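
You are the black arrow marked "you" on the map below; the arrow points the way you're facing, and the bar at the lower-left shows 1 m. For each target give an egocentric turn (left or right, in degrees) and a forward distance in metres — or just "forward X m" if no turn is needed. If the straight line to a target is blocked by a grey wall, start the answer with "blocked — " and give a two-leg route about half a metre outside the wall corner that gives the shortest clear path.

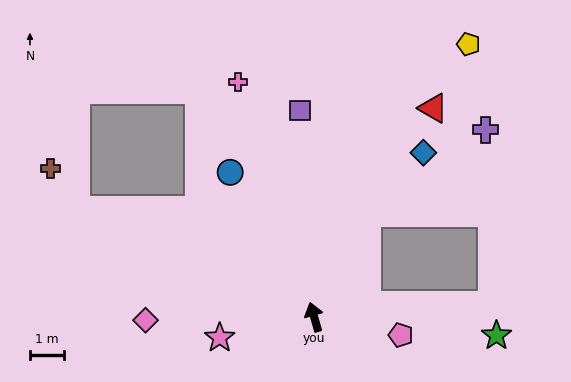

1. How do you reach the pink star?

turn left 86°, forward 2.9 m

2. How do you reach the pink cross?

turn left 2°, forward 7.3 m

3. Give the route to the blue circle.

turn left 14°, forward 5.0 m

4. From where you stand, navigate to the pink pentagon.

turn right 118°, forward 2.6 m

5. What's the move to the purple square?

turn right 12°, forward 6.1 m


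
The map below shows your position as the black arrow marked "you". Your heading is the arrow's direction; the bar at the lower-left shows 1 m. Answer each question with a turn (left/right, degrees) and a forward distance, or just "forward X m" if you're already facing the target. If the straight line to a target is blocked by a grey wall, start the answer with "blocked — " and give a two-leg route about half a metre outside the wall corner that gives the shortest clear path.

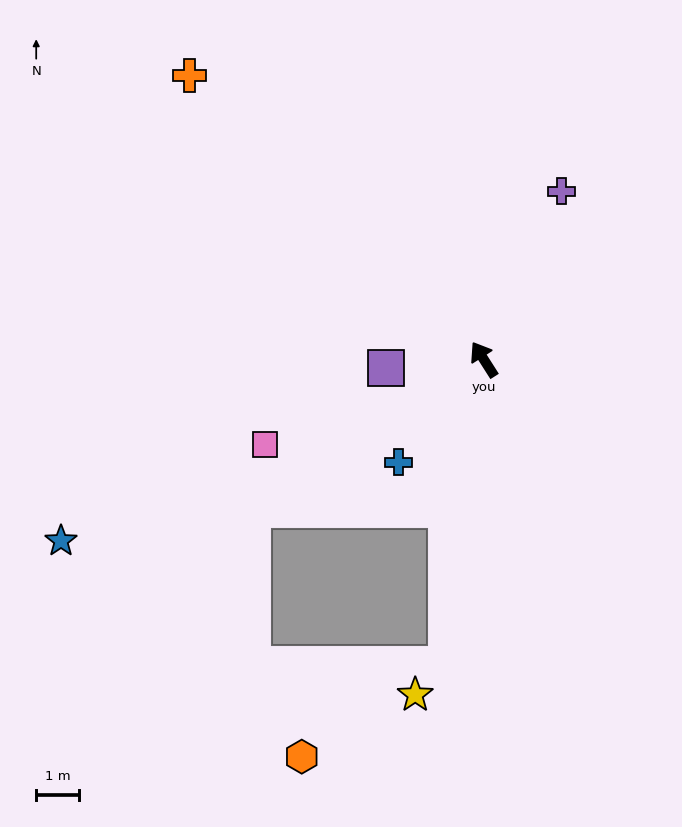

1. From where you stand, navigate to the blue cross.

turn left 108°, forward 3.1 m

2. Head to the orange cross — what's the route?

turn left 14°, forward 9.6 m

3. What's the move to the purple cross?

turn right 57°, forward 4.3 m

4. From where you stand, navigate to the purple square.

turn left 63°, forward 2.3 m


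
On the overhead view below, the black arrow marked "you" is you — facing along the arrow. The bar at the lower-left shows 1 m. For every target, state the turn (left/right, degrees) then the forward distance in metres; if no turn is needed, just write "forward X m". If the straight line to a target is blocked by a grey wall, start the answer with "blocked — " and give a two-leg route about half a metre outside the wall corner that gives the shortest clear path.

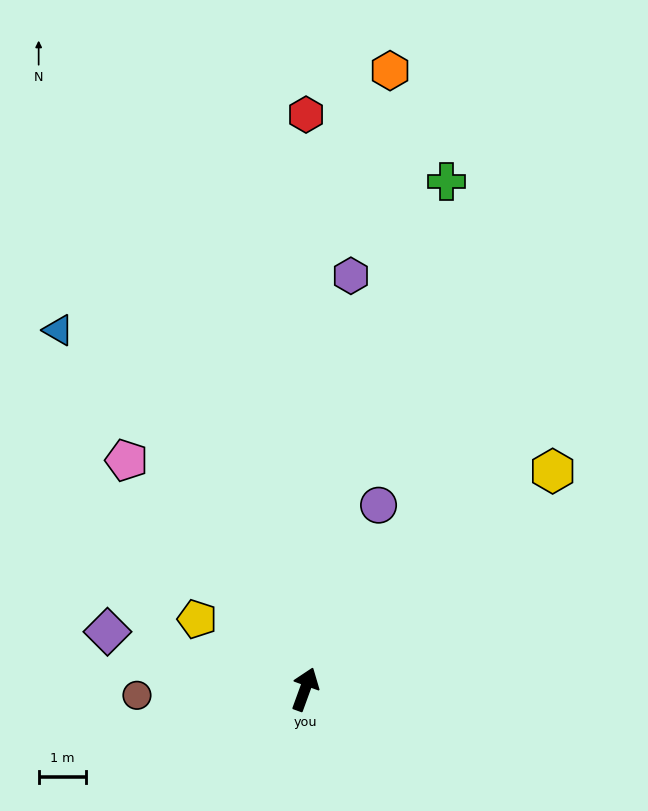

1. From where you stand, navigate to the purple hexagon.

turn left 14°, forward 8.8 m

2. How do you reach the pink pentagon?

turn left 58°, forward 6.1 m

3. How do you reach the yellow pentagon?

turn left 77°, forward 2.7 m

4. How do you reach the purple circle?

forward 4.2 m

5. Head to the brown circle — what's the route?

turn left 112°, forward 3.5 m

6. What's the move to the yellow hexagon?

turn right 29°, forward 7.0 m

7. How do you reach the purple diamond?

turn left 94°, forward 4.3 m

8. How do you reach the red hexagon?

turn left 20°, forward 12.1 m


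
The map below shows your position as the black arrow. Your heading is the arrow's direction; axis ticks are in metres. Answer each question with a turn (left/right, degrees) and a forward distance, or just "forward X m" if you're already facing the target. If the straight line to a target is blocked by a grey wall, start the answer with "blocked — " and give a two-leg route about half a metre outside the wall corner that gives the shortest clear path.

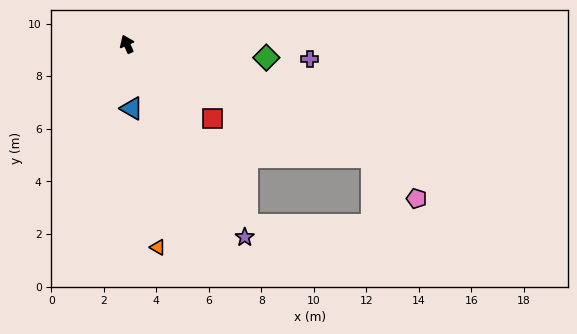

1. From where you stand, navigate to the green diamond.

turn right 119°, forward 5.3 m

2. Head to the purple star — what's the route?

turn right 172°, forward 8.6 m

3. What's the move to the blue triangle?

turn left 161°, forward 2.5 m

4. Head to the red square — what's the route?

turn right 155°, forward 4.3 m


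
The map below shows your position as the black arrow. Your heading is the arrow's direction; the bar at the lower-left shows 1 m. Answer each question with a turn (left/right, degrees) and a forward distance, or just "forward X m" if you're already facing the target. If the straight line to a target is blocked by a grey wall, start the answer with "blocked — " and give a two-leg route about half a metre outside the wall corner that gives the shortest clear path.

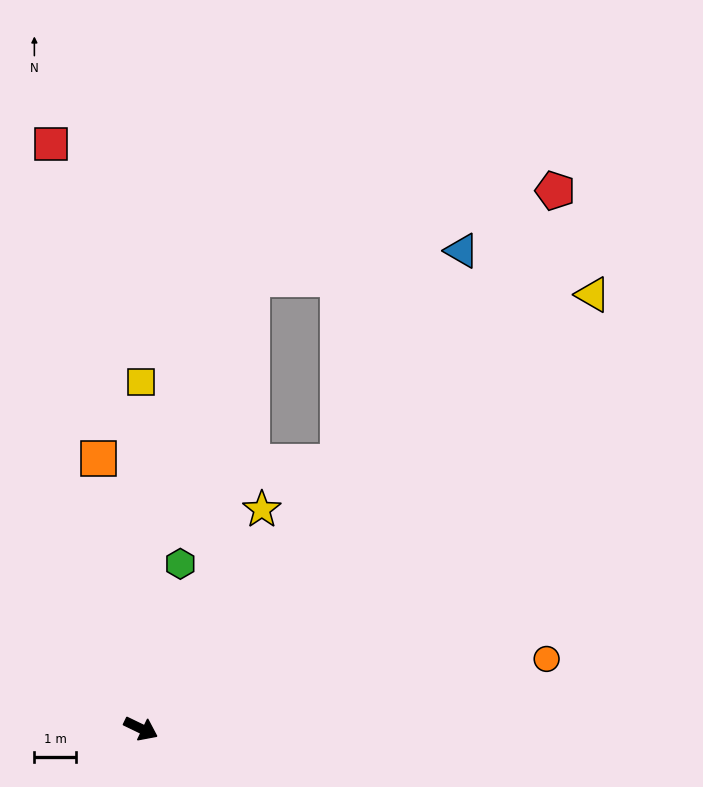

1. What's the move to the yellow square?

turn left 116°, forward 8.4 m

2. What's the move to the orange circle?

turn left 36°, forward 9.9 m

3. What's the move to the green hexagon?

turn left 102°, forward 4.1 m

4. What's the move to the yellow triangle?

turn left 70°, forward 15.1 m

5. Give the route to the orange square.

turn left 125°, forward 6.6 m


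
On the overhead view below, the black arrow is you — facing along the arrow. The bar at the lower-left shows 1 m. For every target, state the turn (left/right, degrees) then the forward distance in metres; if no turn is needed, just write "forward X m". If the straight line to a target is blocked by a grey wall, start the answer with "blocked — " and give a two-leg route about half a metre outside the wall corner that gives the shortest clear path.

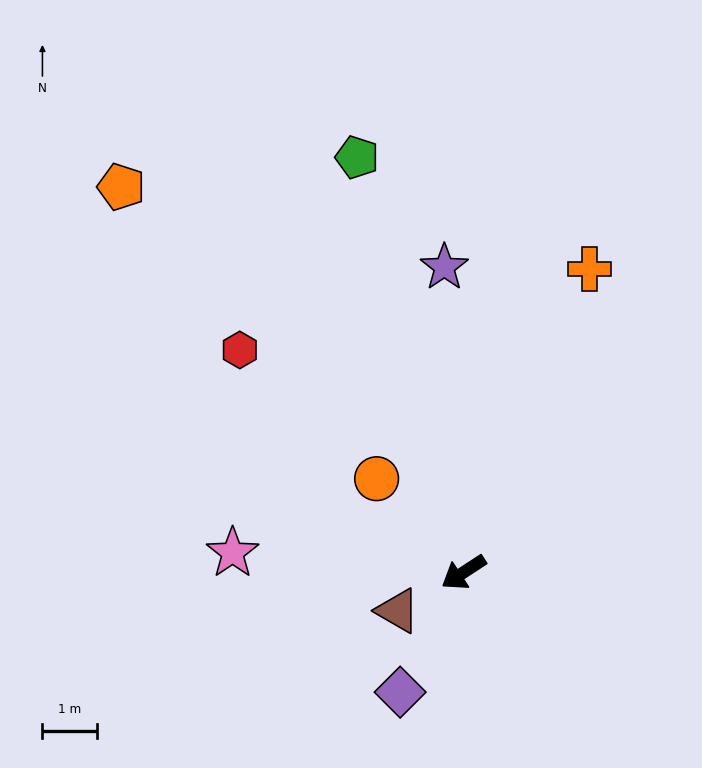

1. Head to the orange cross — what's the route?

turn right 146°, forward 6.0 m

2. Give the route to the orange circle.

turn right 80°, forward 2.3 m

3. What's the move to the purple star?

turn right 120°, forward 5.6 m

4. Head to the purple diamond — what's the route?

turn left 29°, forward 2.5 m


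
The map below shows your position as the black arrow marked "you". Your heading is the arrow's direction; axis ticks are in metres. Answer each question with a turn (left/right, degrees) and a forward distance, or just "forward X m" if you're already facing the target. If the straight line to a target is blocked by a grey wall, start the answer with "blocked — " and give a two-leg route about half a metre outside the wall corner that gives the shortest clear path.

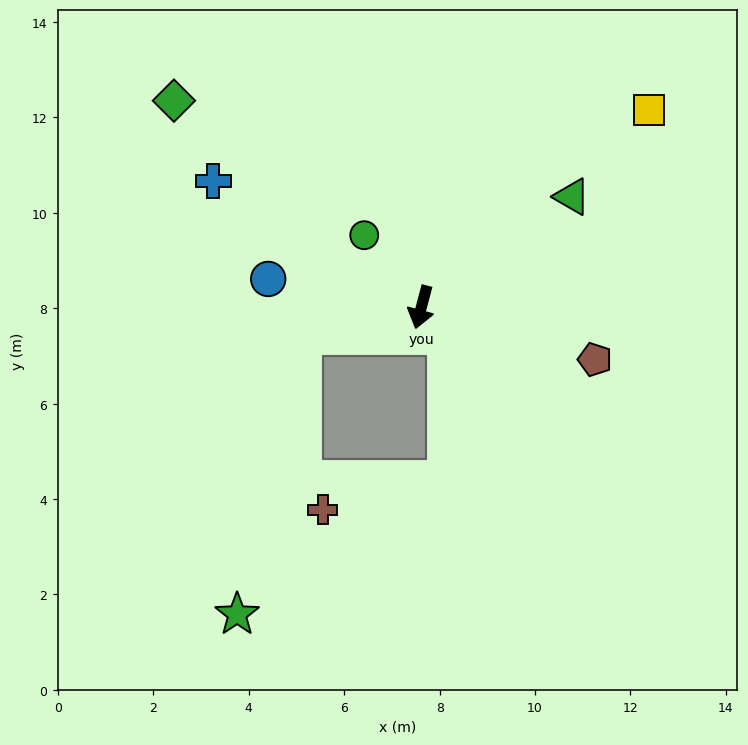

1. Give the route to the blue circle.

turn right 86°, forward 3.3 m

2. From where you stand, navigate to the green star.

blocked — turn right 62°, forward 2.6 m, then turn left 64°, forward 6.0 m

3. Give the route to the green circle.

turn right 127°, forward 1.9 m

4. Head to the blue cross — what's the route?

turn right 106°, forward 5.1 m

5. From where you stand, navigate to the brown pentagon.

turn left 88°, forward 3.8 m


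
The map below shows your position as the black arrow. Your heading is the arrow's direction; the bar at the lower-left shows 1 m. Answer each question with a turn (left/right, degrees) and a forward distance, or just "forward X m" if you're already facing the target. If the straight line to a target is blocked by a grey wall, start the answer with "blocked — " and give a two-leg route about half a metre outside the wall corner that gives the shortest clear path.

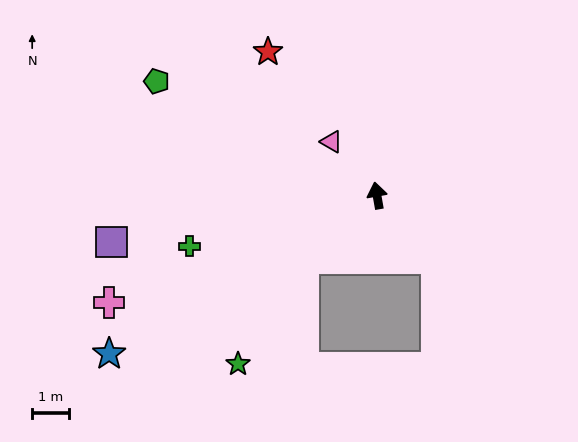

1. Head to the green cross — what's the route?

turn left 95°, forward 5.3 m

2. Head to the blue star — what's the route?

turn left 111°, forward 8.6 m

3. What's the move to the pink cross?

turn left 102°, forward 7.9 m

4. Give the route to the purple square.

turn left 90°, forward 7.4 m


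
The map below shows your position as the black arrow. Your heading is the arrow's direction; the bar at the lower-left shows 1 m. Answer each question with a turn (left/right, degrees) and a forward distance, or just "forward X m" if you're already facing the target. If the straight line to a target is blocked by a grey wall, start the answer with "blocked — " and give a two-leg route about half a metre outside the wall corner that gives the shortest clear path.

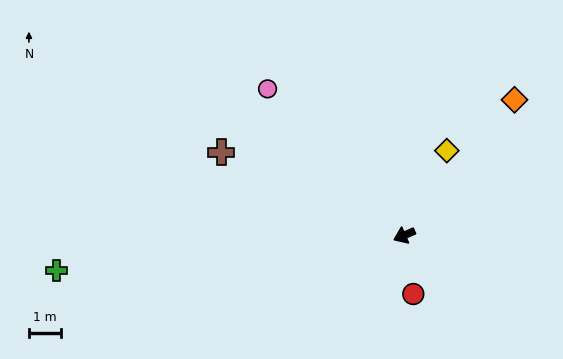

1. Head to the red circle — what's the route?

turn left 75°, forward 1.9 m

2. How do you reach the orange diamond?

turn right 153°, forward 5.5 m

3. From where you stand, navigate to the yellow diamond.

turn right 140°, forward 3.0 m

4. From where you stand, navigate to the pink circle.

turn right 71°, forward 6.3 m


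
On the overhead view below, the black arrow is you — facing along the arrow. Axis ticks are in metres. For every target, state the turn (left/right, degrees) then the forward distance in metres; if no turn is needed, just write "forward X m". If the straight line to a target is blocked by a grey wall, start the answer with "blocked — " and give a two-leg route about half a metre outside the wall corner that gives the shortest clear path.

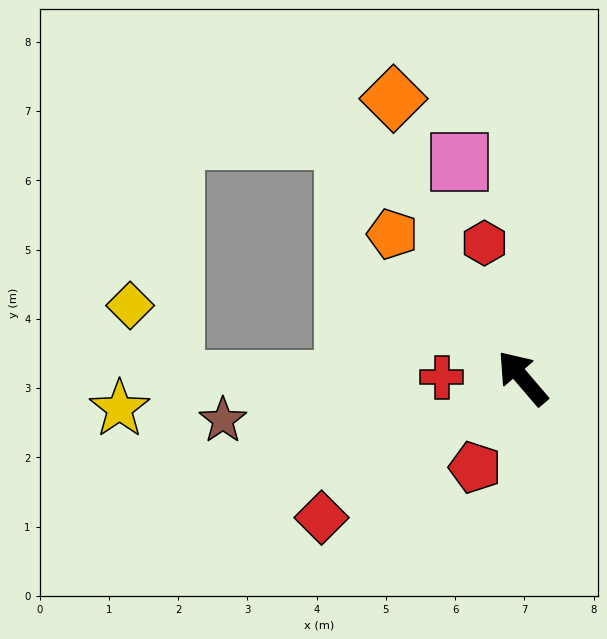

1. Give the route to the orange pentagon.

forward 2.8 m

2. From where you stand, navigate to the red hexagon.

turn right 25°, forward 2.0 m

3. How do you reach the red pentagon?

turn left 111°, forward 1.5 m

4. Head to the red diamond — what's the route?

turn left 84°, forward 3.5 m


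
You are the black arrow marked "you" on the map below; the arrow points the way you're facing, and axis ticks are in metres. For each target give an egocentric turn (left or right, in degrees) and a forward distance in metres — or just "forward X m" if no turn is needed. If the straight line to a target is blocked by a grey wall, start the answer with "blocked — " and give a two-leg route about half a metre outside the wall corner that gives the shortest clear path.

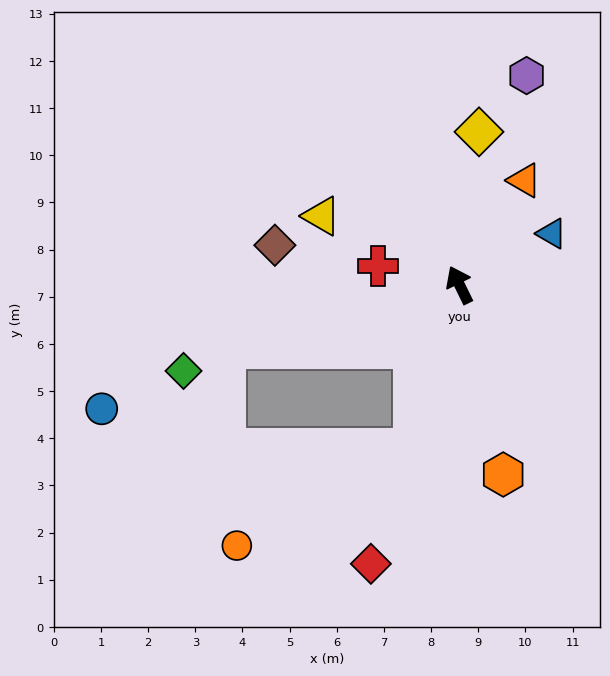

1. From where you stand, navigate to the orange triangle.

turn right 58°, forward 2.6 m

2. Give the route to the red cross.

turn left 51°, forward 1.8 m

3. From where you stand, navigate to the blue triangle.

turn right 87°, forward 2.2 m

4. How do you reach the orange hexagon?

turn left 167°, forward 4.1 m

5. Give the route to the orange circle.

blocked — turn left 138°, forward 3.6 m, then turn right 45°, forward 4.3 m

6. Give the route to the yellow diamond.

turn right 33°, forward 3.3 m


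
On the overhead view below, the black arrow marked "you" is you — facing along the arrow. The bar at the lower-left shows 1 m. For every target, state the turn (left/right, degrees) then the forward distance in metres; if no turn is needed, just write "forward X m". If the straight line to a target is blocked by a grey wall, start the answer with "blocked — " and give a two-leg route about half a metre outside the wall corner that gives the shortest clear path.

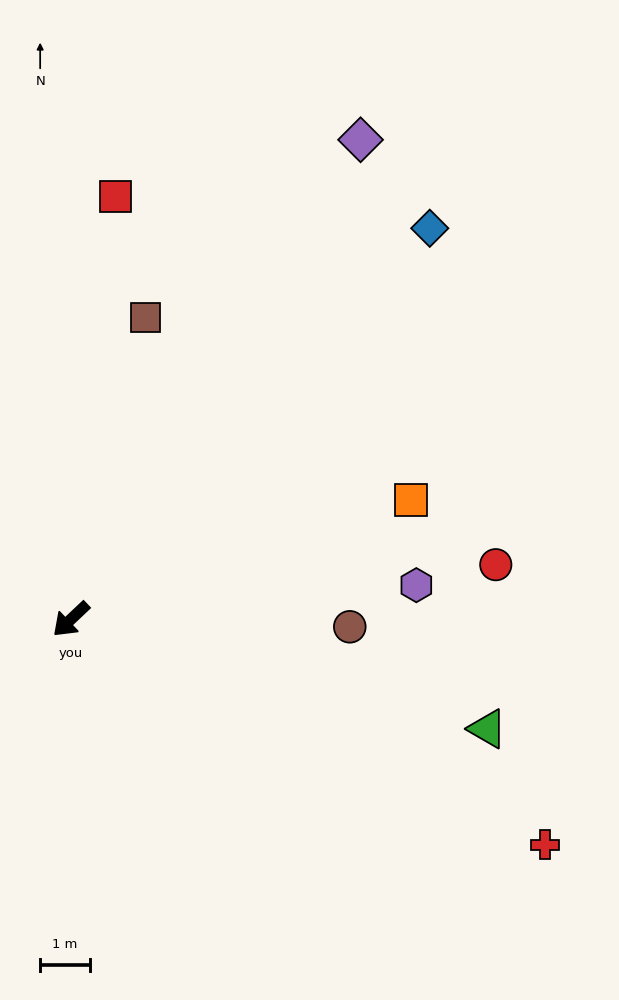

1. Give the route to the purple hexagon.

turn left 142°, forward 7.0 m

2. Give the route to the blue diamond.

turn right 176°, forward 10.7 m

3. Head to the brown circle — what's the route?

turn left 135°, forward 5.6 m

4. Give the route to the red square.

turn right 139°, forward 8.6 m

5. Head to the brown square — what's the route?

turn right 147°, forward 6.3 m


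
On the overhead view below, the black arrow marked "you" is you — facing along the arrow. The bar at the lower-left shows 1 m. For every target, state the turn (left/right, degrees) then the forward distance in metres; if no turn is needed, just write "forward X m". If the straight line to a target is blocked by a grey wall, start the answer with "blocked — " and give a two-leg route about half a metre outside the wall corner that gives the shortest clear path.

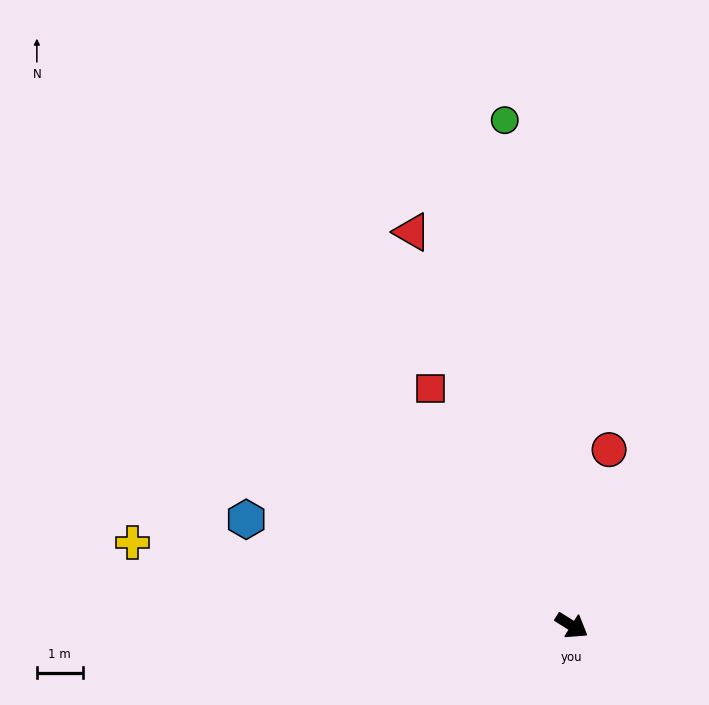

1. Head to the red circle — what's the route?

turn left 110°, forward 3.9 m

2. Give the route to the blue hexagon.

turn right 166°, forward 7.5 m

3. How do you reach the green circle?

turn left 130°, forward 11.1 m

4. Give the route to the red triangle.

turn left 144°, forward 9.3 m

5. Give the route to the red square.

turn left 153°, forward 6.0 m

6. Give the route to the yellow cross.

turn right 159°, forward 9.8 m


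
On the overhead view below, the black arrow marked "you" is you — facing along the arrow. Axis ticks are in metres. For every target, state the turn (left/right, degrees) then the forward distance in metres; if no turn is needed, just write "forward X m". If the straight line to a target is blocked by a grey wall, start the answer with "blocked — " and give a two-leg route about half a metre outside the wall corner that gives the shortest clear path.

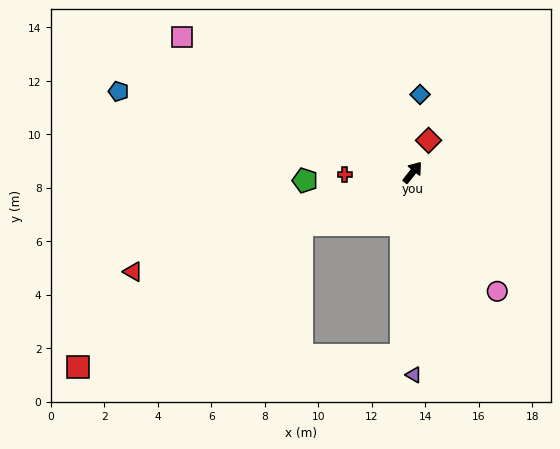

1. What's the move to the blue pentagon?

turn left 113°, forward 11.4 m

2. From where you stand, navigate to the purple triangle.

turn right 141°, forward 7.6 m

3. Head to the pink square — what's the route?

turn left 98°, forward 10.0 m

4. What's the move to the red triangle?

turn left 148°, forward 11.1 m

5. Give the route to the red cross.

turn left 130°, forward 2.5 m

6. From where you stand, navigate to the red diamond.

turn left 12°, forward 1.3 m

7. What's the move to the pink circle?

turn right 106°, forward 5.5 m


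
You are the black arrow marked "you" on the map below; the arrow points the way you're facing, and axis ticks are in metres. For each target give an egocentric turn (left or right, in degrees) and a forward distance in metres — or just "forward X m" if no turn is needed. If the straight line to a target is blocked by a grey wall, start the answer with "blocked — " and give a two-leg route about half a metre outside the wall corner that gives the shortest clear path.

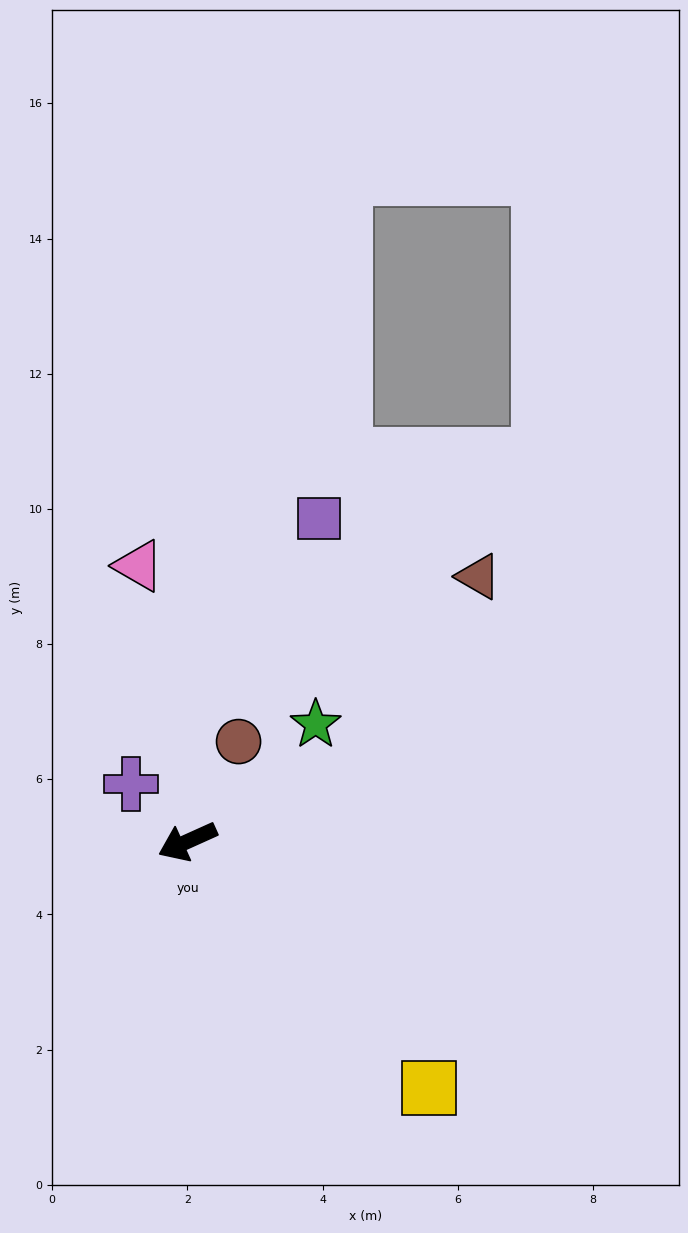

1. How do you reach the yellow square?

turn left 110°, forward 5.1 m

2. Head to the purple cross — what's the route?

turn right 70°, forward 1.2 m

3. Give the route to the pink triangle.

turn right 104°, forward 4.1 m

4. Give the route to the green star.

turn right 162°, forward 2.6 m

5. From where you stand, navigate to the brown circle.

turn right 141°, forward 1.7 m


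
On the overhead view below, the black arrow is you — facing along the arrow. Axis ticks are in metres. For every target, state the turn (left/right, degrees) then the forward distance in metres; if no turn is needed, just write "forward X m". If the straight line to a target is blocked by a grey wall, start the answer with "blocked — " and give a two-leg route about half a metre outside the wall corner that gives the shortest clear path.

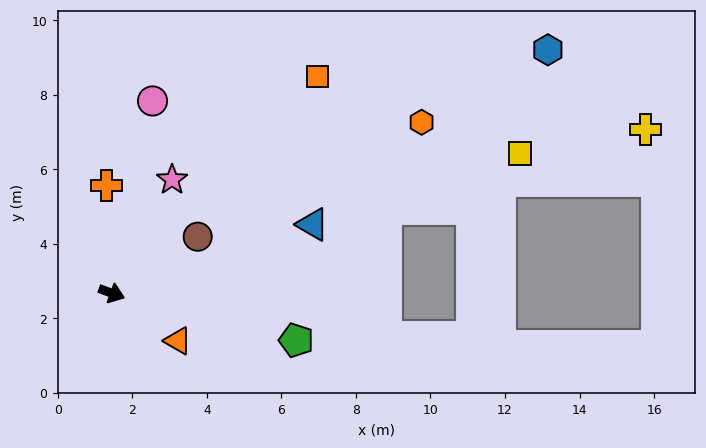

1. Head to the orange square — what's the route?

turn left 67°, forward 8.0 m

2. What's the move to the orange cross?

turn left 113°, forward 2.9 m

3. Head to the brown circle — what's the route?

turn left 54°, forward 2.8 m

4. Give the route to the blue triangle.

turn left 39°, forward 5.7 m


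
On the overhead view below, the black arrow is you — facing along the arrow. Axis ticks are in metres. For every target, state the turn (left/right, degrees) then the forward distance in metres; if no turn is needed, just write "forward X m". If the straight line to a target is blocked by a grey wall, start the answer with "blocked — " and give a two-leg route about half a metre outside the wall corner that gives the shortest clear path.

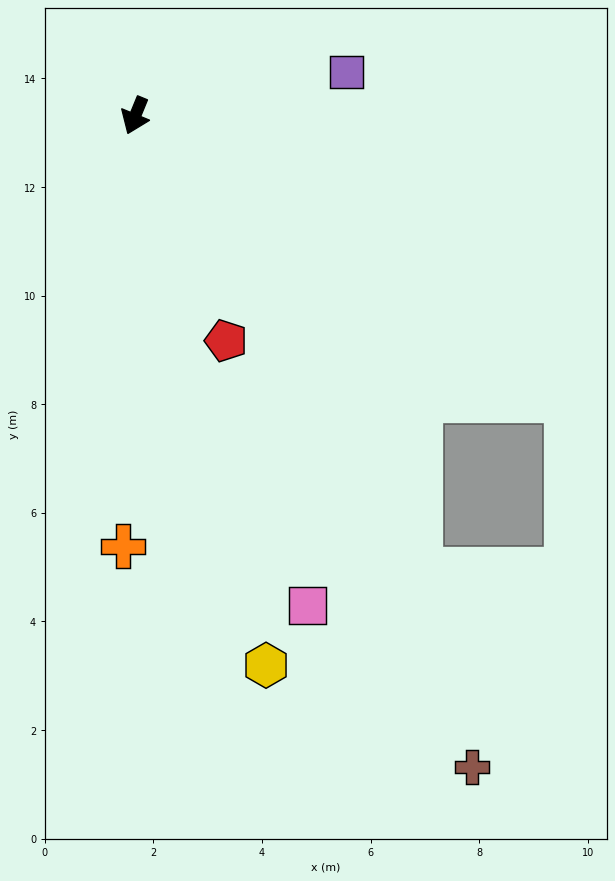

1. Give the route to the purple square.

turn left 124°, forward 4.0 m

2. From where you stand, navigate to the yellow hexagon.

turn left 36°, forward 10.4 m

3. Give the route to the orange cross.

turn left 21°, forward 7.9 m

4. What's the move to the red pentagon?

turn left 44°, forward 4.5 m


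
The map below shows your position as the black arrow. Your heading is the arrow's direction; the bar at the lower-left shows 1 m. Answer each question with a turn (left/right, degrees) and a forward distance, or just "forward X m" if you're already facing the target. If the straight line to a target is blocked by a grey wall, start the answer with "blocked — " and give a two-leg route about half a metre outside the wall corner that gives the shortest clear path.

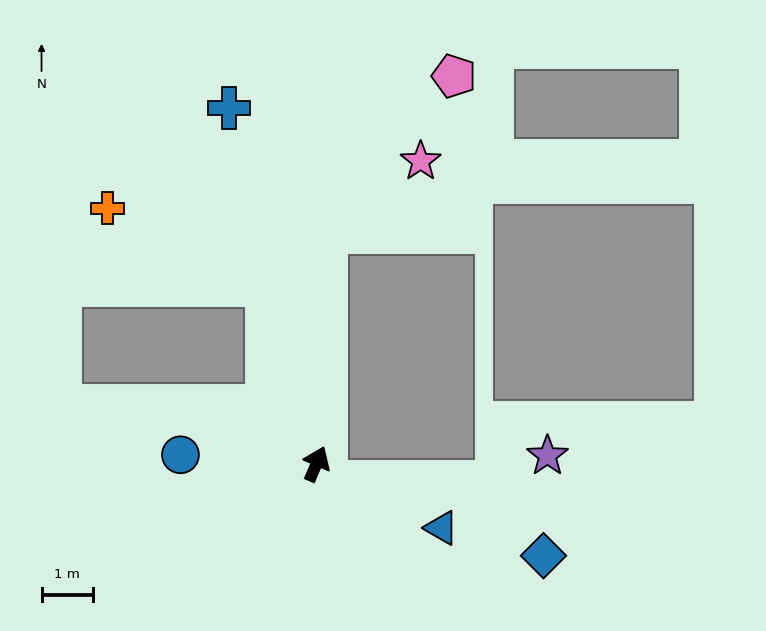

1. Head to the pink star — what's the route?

blocked — turn left 21°, forward 4.5 m, then turn right 51°, forward 2.3 m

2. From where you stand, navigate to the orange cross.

blocked — turn left 39°, forward 3.6 m, then turn left 49°, forward 3.4 m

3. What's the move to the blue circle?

turn left 109°, forward 2.7 m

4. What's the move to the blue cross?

turn left 37°, forward 7.1 m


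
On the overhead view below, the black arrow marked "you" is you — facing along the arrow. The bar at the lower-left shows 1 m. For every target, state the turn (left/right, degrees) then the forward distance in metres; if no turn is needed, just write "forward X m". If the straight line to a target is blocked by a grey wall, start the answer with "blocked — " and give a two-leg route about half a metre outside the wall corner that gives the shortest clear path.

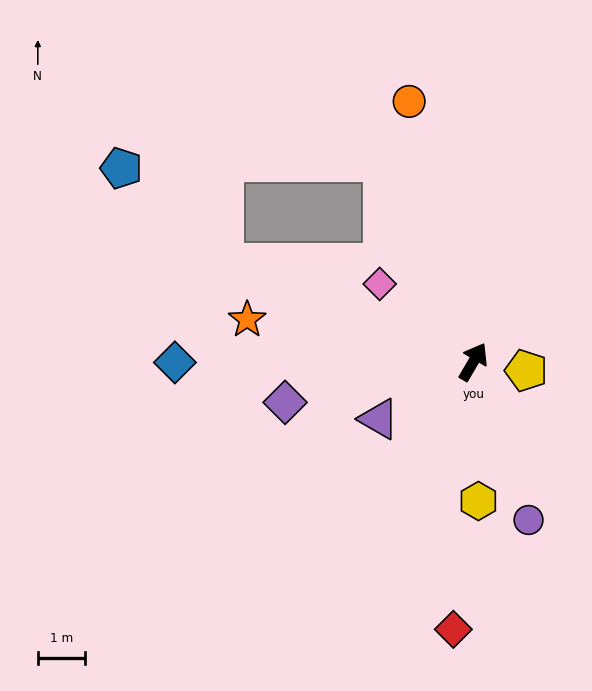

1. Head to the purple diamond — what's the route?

turn left 132°, forward 4.1 m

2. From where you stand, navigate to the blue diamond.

turn left 120°, forward 6.3 m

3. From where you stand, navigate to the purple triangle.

turn left 151°, forward 2.4 m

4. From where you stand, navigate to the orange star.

turn left 110°, forward 4.9 m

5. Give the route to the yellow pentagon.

turn right 69°, forward 1.1 m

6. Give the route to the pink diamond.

turn left 81°, forward 2.6 m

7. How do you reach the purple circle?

turn right 130°, forward 3.6 m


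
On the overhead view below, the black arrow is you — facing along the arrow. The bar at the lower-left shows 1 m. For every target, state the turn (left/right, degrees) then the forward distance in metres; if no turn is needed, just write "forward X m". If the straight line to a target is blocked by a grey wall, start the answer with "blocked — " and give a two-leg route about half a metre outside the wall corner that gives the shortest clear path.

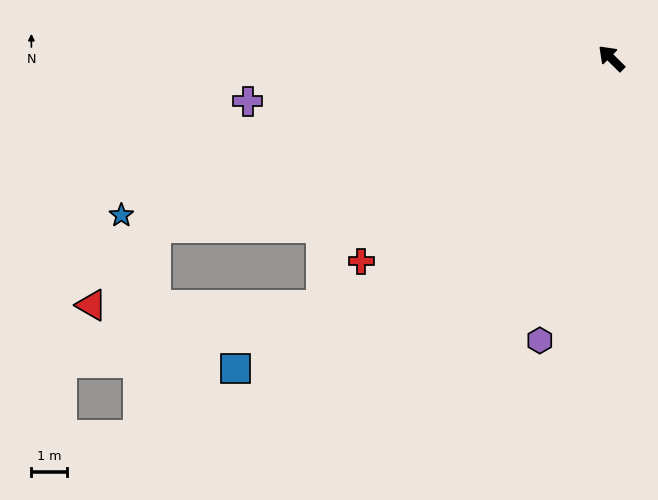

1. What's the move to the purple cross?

turn left 51°, forward 10.4 m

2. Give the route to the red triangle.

blocked — turn left 65°, forward 13.8 m, then turn left 29°, forward 2.8 m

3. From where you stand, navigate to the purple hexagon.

turn left 120°, forward 8.2 m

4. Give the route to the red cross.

turn left 84°, forward 9.1 m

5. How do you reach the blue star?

turn left 62°, forward 14.6 m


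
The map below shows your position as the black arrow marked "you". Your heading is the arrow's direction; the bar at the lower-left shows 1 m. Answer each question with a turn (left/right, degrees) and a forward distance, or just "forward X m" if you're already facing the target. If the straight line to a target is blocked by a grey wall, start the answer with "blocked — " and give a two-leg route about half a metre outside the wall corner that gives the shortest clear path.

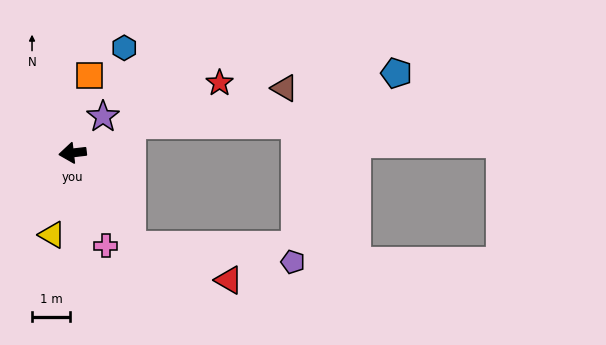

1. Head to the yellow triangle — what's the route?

turn left 69°, forward 2.2 m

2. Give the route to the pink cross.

turn left 103°, forward 2.6 m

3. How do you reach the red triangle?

blocked — turn left 115°, forward 2.9 m, then turn left 40°, forward 2.8 m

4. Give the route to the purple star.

turn right 137°, forward 1.3 m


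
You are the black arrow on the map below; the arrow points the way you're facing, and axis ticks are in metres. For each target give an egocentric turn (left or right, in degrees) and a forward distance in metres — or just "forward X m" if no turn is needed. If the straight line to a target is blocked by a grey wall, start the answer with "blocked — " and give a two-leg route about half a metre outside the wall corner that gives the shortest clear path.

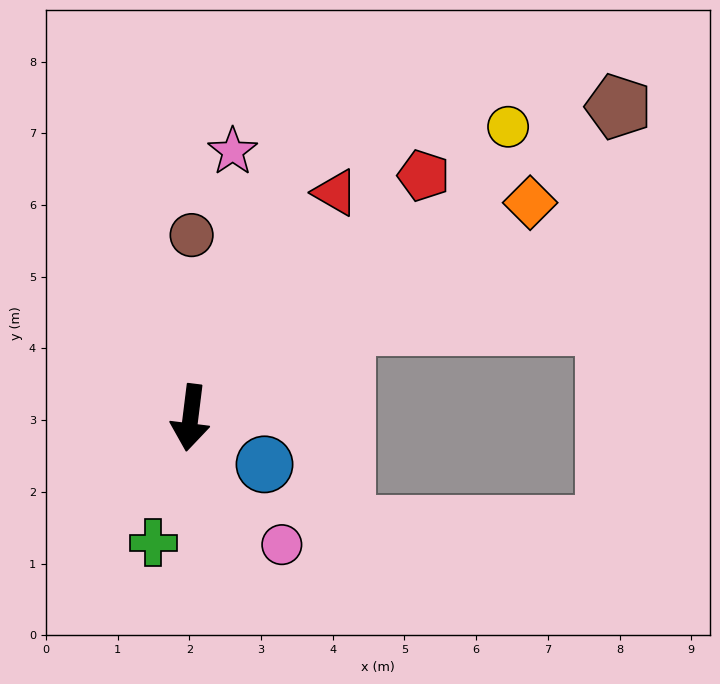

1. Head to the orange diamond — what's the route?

turn left 129°, forward 5.6 m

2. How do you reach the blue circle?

turn left 65°, forward 1.2 m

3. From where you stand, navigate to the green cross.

turn right 9°, forward 1.8 m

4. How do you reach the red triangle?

turn left 154°, forward 3.7 m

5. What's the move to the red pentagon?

turn left 143°, forward 4.7 m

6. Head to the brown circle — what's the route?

turn right 173°, forward 2.5 m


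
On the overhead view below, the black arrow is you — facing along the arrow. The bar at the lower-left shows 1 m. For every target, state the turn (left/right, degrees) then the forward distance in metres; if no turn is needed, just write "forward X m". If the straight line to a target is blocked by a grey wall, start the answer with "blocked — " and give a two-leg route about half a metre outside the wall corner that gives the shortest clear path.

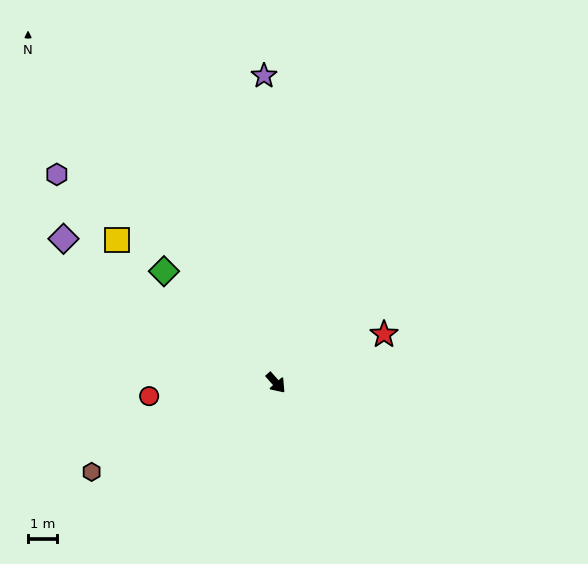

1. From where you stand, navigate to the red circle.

turn right 125°, forward 4.4 m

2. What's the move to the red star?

turn left 73°, forward 4.1 m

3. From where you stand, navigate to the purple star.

turn left 141°, forward 10.5 m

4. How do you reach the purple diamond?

turn right 166°, forward 8.8 m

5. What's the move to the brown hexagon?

turn right 106°, forward 7.0 m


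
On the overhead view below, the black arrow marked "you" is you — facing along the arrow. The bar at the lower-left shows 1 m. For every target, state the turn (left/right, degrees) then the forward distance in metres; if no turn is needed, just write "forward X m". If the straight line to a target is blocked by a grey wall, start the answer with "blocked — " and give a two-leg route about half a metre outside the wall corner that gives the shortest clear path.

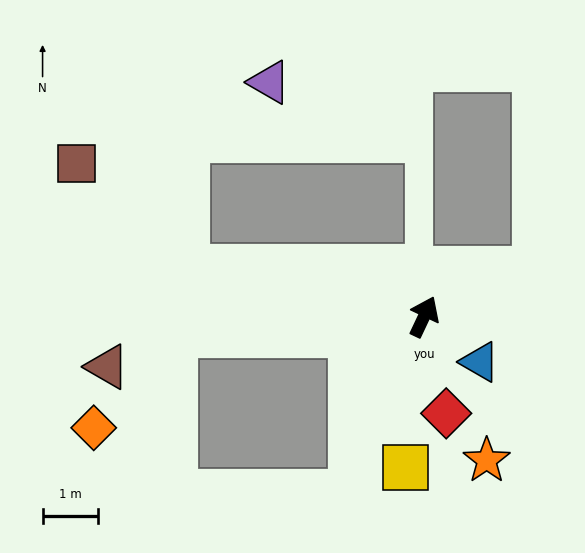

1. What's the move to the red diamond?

turn right 142°, forward 1.8 m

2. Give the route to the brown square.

blocked — turn left 104°, forward 4.4 m, then turn right 32°, forward 2.8 m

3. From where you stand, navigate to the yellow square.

turn right 162°, forward 2.8 m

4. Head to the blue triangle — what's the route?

turn right 104°, forward 1.3 m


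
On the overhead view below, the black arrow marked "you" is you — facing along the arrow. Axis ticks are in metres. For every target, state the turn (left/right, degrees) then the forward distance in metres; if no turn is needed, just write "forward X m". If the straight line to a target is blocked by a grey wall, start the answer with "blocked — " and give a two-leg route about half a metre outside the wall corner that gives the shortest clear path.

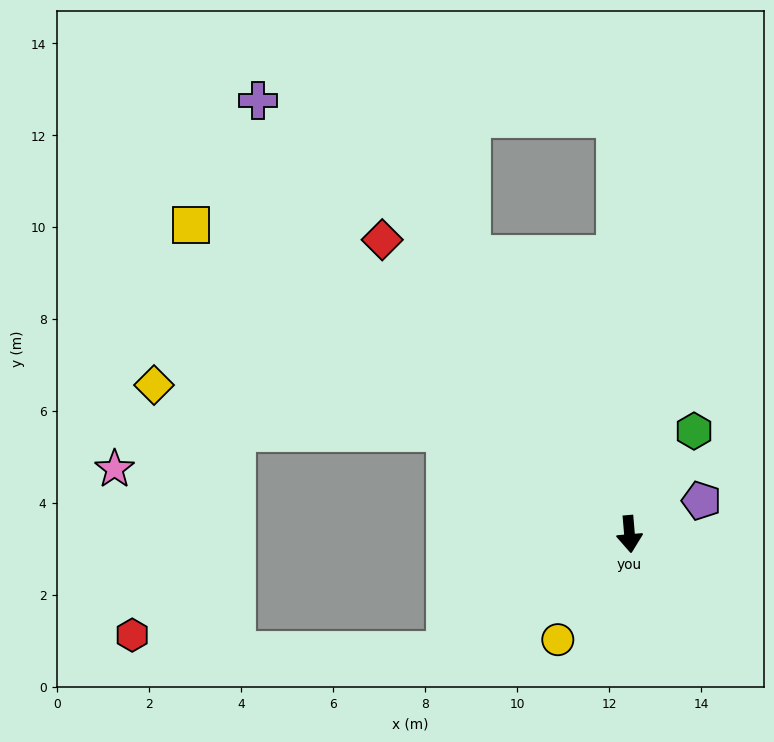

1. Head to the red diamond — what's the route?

turn right 145°, forward 8.4 m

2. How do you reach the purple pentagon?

turn left 110°, forward 1.7 m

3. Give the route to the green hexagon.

turn left 143°, forward 2.6 m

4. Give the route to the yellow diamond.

blocked — turn right 124°, forward 4.6 m, then turn left 20°, forward 6.4 m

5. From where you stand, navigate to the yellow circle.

turn right 39°, forward 2.8 m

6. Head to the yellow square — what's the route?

turn right 130°, forward 11.7 m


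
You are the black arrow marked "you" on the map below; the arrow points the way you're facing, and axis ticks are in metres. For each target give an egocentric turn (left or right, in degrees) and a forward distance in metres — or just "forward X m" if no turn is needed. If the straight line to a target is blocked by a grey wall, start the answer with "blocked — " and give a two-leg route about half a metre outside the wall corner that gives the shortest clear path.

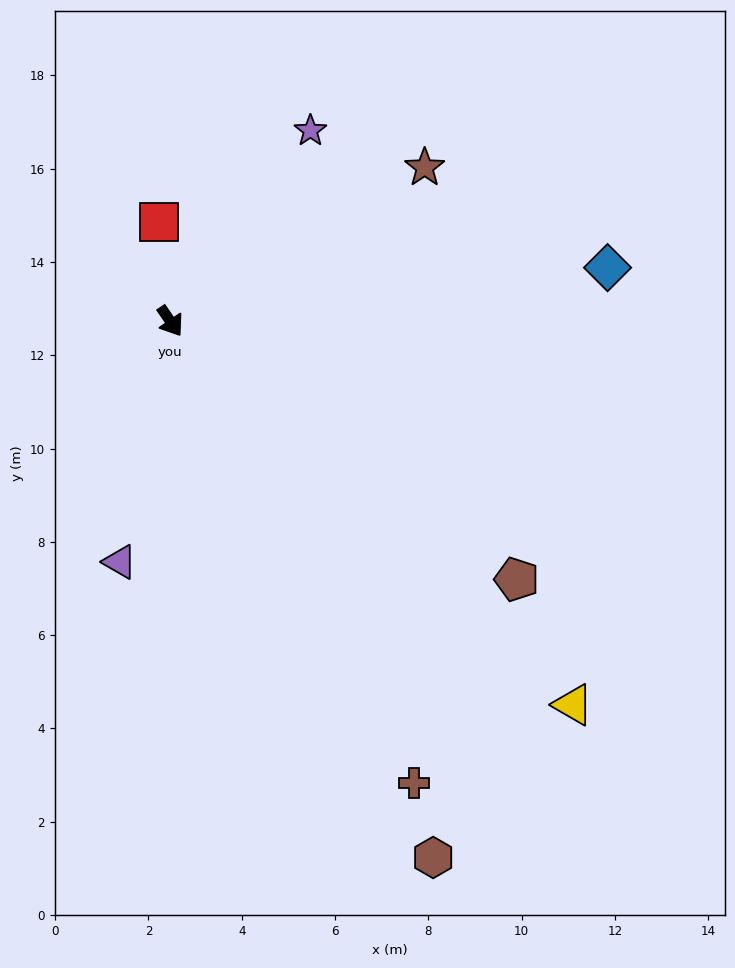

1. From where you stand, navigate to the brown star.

turn left 87°, forward 6.4 m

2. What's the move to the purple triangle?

turn right 46°, forward 5.3 m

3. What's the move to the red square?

turn left 152°, forward 2.1 m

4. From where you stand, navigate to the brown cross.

turn right 7°, forward 11.2 m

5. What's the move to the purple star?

turn left 109°, forward 5.1 m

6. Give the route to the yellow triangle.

turn left 12°, forward 11.9 m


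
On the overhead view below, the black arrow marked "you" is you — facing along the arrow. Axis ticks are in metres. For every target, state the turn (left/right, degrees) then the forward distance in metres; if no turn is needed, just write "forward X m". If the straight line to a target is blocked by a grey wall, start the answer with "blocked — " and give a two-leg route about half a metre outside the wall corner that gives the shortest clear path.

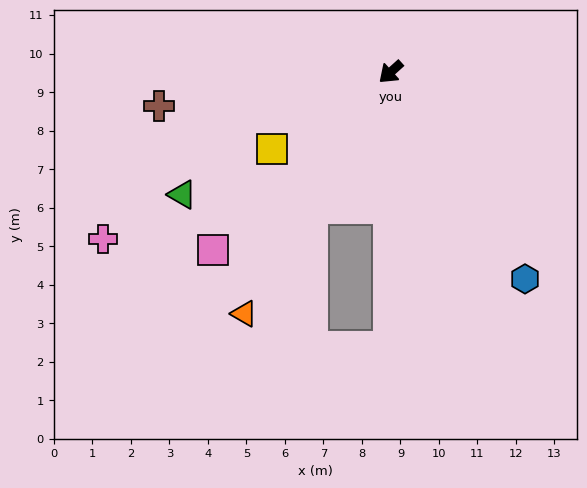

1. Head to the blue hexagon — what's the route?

turn left 81°, forward 6.4 m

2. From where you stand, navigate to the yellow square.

turn right 9°, forward 3.7 m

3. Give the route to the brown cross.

turn right 34°, forward 6.1 m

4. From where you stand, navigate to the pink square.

turn left 3°, forward 6.5 m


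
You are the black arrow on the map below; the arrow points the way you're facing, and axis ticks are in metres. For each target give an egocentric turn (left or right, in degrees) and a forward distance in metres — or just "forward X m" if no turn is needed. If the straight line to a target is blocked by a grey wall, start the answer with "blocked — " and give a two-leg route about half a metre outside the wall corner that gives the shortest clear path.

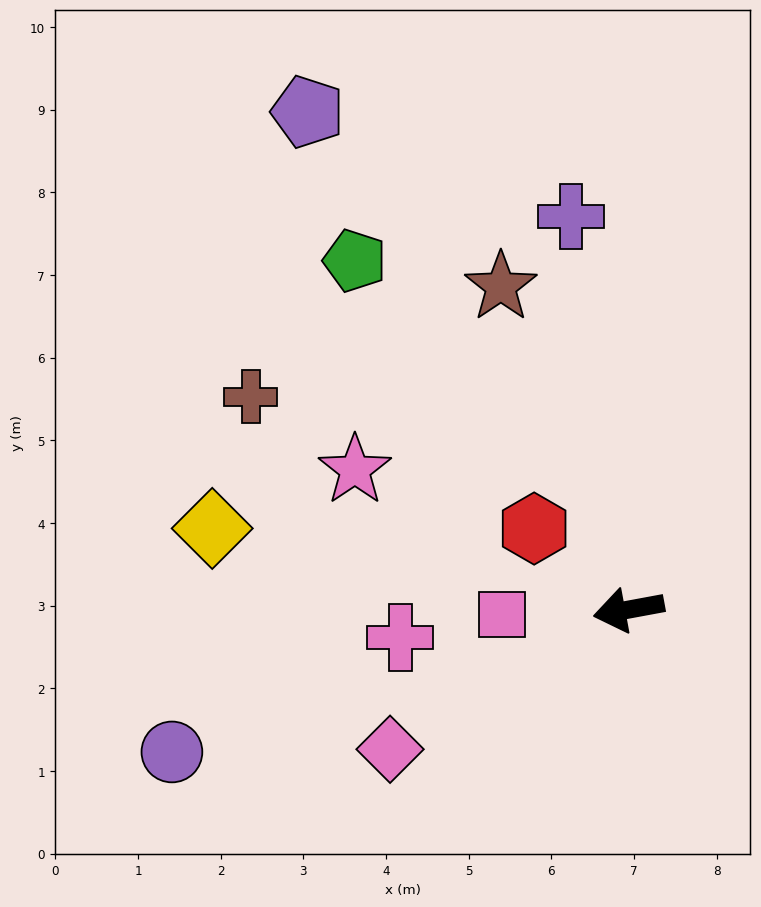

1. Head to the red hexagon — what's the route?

turn right 51°, forward 1.5 m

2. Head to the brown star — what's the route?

turn right 79°, forward 4.2 m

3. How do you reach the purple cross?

turn right 92°, forward 4.8 m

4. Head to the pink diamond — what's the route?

turn left 20°, forward 3.3 m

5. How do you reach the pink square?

turn right 8°, forward 1.5 m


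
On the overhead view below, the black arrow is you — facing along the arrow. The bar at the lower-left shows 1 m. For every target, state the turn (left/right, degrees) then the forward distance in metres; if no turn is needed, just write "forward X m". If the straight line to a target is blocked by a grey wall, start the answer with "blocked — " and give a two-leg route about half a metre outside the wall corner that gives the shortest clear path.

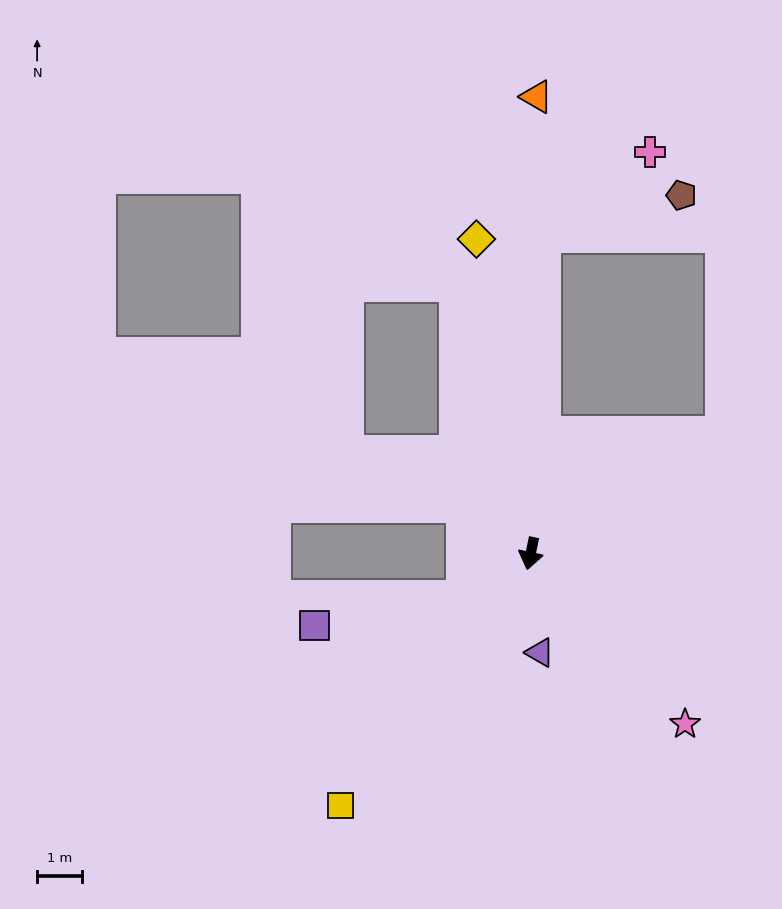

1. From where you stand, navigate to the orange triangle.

turn right 169°, forward 10.3 m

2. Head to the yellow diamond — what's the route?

turn right 158°, forward 7.2 m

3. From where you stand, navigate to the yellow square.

turn right 25°, forward 7.1 m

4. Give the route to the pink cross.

blocked — turn right 170°, forward 7.2 m, then turn right 50°, forward 3.0 m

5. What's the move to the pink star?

turn left 54°, forward 5.2 m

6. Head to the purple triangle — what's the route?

turn left 17°, forward 2.2 m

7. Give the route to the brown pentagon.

blocked — turn right 170°, forward 7.2 m, then turn right 72°, forward 3.3 m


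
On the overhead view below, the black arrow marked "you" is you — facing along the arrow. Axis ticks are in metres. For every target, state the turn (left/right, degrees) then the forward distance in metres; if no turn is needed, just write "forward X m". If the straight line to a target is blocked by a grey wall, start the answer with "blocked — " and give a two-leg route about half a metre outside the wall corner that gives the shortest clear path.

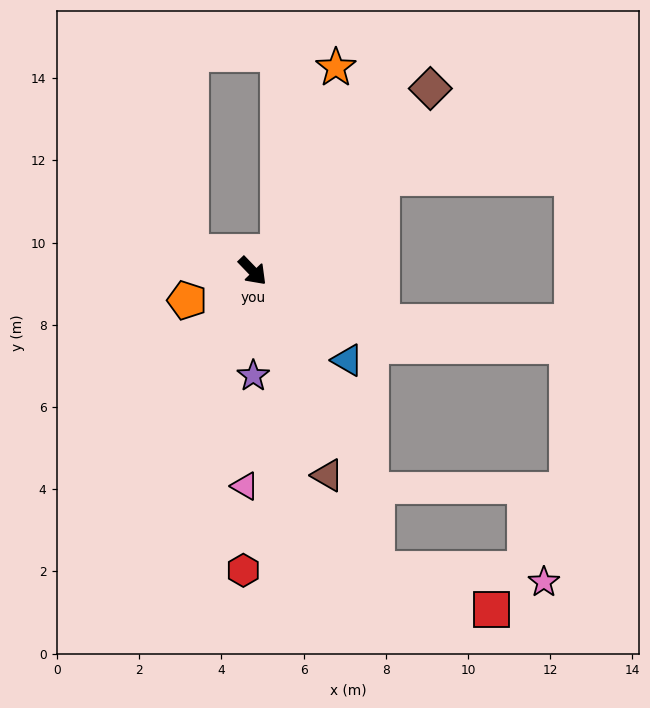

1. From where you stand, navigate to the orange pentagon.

turn right 110°, forward 1.7 m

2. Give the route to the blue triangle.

turn left 3°, forward 3.2 m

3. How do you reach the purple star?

turn right 44°, forward 2.5 m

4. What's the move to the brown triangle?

turn right 24°, forward 5.3 m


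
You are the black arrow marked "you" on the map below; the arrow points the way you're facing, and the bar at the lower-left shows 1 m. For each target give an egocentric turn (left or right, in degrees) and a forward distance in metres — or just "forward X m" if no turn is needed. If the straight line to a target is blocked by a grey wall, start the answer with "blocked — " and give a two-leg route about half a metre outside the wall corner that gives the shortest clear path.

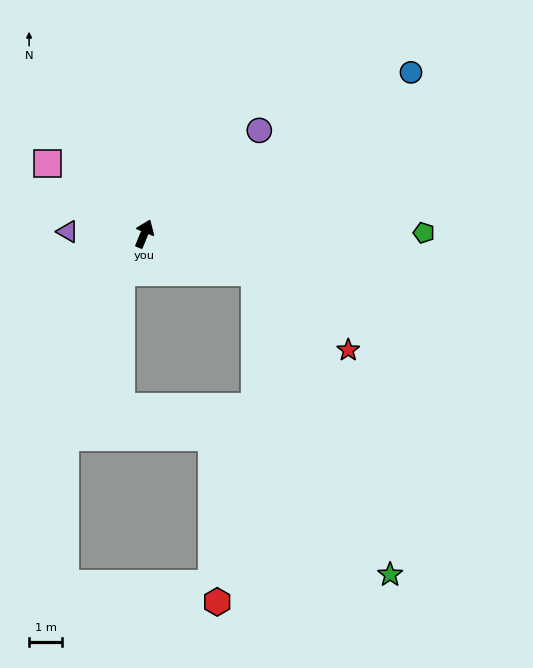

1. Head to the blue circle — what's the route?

turn right 36°, forward 9.4 m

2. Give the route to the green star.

blocked — turn right 87°, forward 3.5 m, then turn right 47°, forward 10.0 m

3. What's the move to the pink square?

turn left 77°, forward 3.6 m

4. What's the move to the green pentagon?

turn right 67°, forward 8.4 m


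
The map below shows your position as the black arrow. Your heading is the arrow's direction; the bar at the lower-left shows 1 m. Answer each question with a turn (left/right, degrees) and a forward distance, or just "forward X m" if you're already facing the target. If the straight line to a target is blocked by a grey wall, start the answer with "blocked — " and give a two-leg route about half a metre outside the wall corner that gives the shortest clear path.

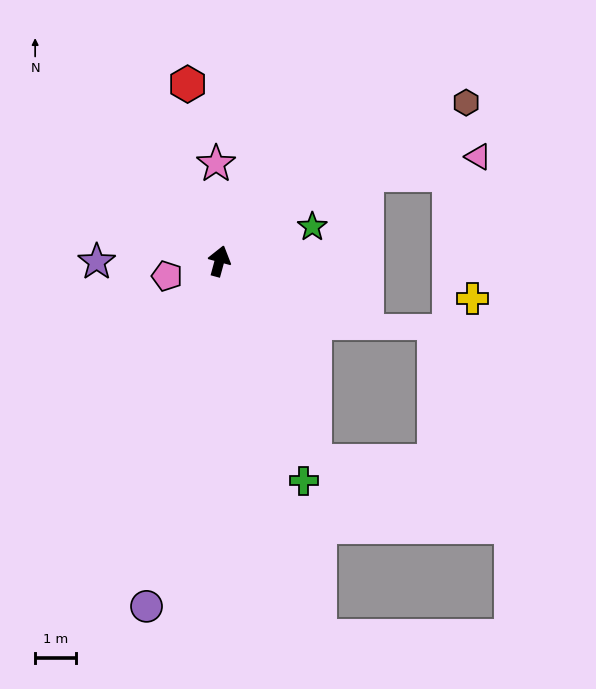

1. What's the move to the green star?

turn right 55°, forward 2.4 m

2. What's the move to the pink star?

turn left 17°, forward 2.4 m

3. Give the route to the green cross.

turn right 144°, forward 5.7 m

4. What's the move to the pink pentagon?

turn left 121°, forward 1.3 m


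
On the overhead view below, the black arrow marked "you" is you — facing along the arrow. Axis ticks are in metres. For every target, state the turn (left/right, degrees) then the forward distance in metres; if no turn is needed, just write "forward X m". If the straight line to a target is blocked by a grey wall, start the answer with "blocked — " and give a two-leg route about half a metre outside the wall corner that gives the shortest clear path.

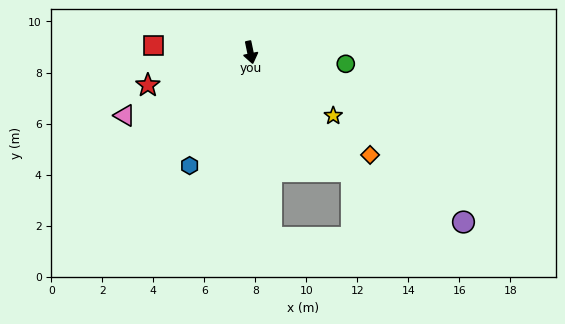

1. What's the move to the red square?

turn right 106°, forward 3.8 m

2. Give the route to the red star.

turn right 84°, forward 4.2 m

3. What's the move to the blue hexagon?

turn right 40°, forward 5.0 m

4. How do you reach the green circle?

turn left 71°, forward 3.8 m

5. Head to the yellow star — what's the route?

turn left 41°, forward 4.1 m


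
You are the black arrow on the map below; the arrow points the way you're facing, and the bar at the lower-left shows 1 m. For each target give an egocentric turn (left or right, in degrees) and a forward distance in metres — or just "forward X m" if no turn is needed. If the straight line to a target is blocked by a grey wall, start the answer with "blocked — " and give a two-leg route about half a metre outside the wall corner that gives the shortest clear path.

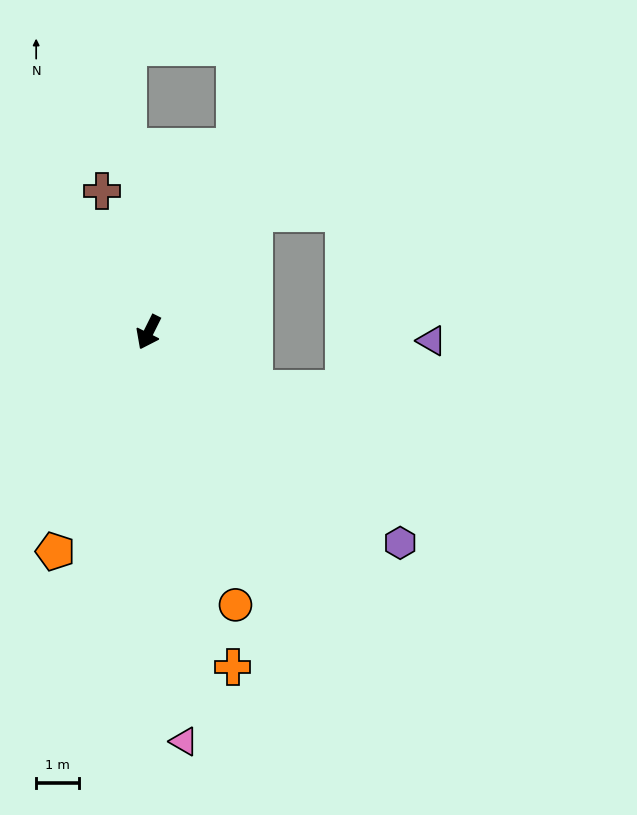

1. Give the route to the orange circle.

turn left 44°, forward 6.6 m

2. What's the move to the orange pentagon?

turn left 3°, forward 5.5 m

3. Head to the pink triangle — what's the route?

turn left 31°, forward 9.5 m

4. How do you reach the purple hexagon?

turn left 77°, forward 7.6 m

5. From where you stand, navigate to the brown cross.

turn right 135°, forward 3.5 m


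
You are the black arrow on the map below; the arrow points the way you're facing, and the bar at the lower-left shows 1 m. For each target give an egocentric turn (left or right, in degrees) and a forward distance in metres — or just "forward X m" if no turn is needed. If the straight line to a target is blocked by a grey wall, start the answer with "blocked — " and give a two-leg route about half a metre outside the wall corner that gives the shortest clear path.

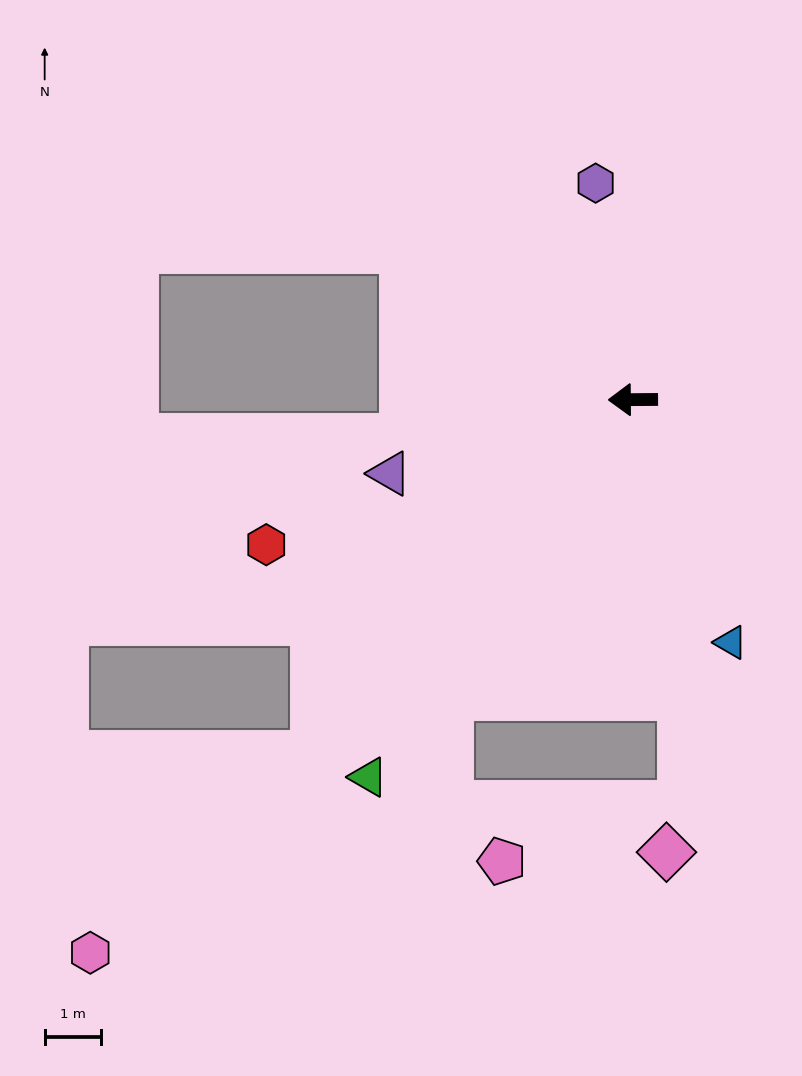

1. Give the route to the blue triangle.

turn left 111°, forward 4.6 m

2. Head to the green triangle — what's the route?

turn left 55°, forward 8.1 m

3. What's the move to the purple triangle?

turn left 16°, forward 4.5 m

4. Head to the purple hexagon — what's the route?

turn right 81°, forward 3.9 m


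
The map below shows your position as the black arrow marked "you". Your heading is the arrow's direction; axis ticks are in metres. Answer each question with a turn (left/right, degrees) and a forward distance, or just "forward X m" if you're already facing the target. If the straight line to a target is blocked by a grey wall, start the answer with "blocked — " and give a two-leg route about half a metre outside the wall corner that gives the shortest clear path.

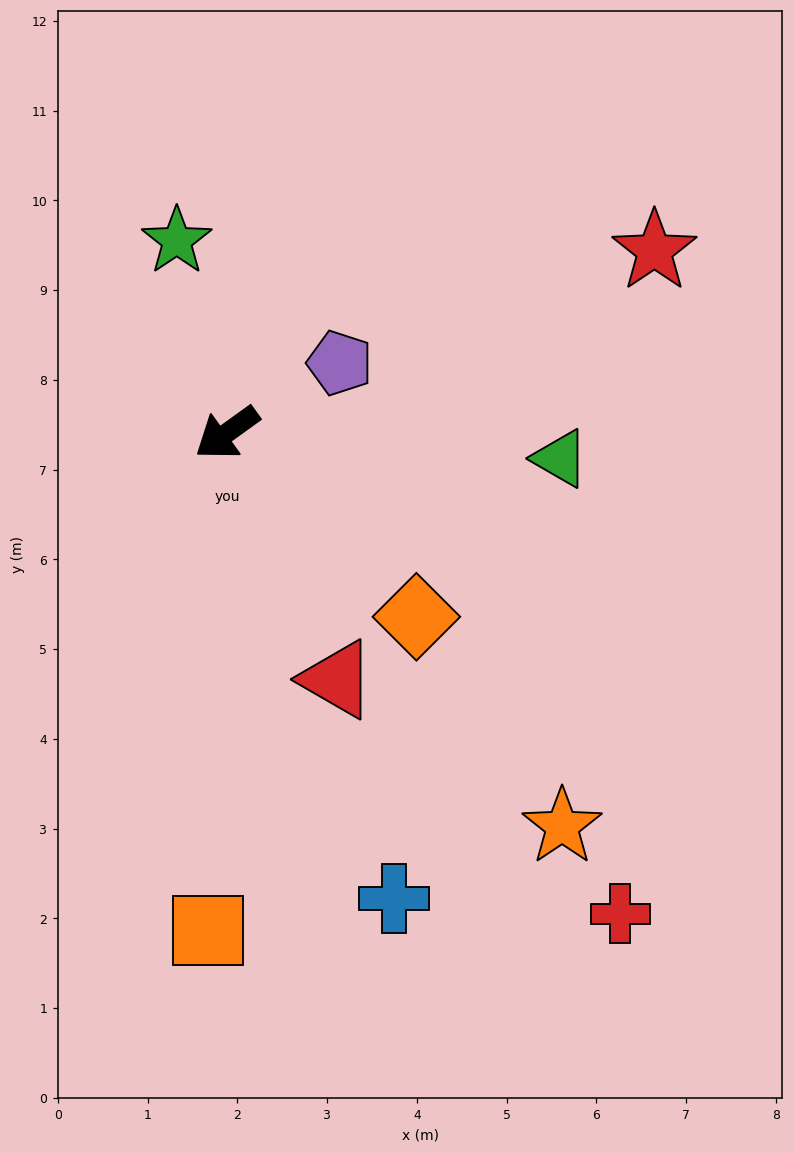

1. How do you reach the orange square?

turn left 52°, forward 5.5 m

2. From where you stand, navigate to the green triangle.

turn left 140°, forward 3.7 m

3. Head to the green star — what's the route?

turn right 111°, forward 2.2 m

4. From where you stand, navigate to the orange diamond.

turn left 100°, forward 2.9 m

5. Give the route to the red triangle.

turn left 78°, forward 3.0 m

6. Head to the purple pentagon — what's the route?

turn left 176°, forward 1.5 m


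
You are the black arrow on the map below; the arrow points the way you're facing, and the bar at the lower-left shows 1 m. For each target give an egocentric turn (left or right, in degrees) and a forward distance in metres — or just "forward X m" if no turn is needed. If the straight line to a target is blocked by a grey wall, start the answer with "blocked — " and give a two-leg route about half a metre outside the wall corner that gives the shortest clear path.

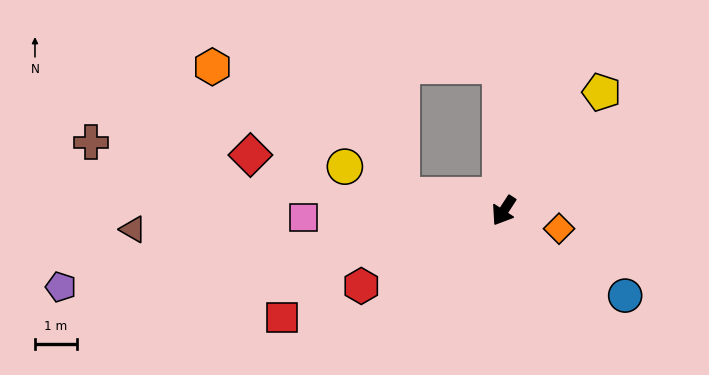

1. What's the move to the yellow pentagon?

turn left 173°, forward 3.6 m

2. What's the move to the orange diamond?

turn left 105°, forward 1.4 m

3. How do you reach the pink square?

turn right 55°, forward 4.7 m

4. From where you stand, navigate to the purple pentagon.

turn right 47°, forward 10.6 m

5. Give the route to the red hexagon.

turn right 29°, forward 3.8 m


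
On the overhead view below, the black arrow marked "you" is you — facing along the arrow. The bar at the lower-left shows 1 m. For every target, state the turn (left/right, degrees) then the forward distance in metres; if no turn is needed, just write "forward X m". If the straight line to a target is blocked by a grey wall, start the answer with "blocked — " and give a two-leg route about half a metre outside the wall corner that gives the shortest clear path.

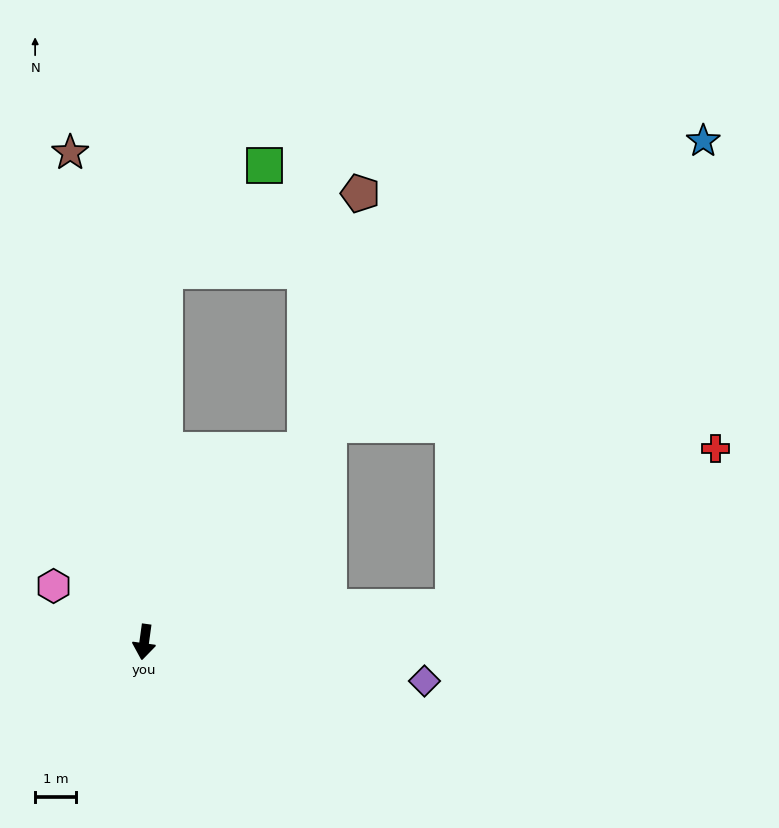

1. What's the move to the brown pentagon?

blocked — turn left 148°, forward 6.1 m, then turn left 27°, forward 6.4 m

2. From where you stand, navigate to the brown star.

turn right 164°, forward 12.1 m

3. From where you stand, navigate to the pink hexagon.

turn right 114°, forward 2.6 m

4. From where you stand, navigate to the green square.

blocked — turn right 176°, forward 9.1 m, then turn right 39°, forward 3.5 m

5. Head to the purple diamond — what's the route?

turn left 90°, forward 6.9 m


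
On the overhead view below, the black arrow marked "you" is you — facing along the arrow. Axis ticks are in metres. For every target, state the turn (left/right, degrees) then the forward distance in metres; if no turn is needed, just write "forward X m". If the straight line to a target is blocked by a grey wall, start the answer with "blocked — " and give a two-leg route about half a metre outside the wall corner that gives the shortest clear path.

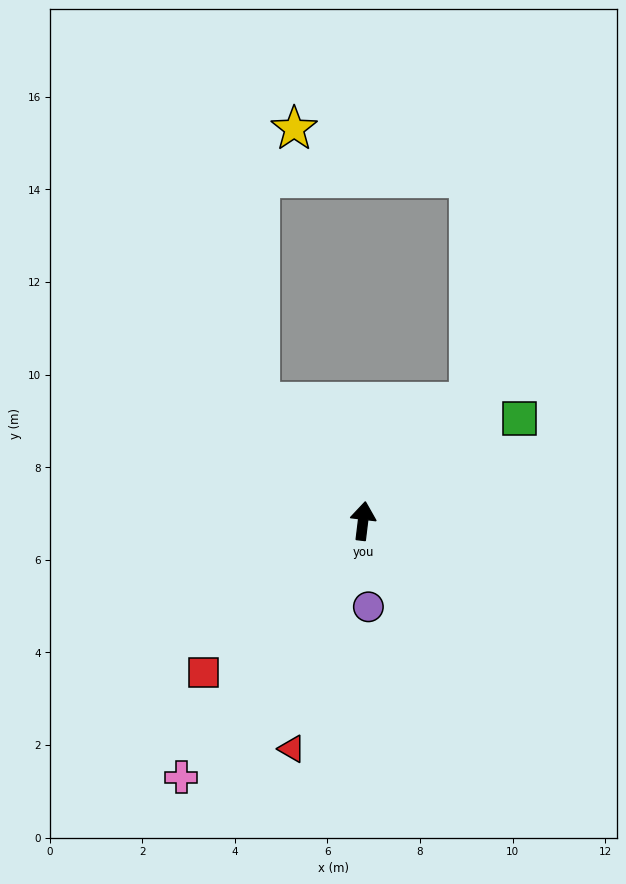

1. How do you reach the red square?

turn left 140°, forward 4.7 m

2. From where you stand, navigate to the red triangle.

turn left 170°, forward 5.2 m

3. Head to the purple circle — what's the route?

turn right 170°, forward 1.9 m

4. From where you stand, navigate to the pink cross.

turn left 152°, forward 6.8 m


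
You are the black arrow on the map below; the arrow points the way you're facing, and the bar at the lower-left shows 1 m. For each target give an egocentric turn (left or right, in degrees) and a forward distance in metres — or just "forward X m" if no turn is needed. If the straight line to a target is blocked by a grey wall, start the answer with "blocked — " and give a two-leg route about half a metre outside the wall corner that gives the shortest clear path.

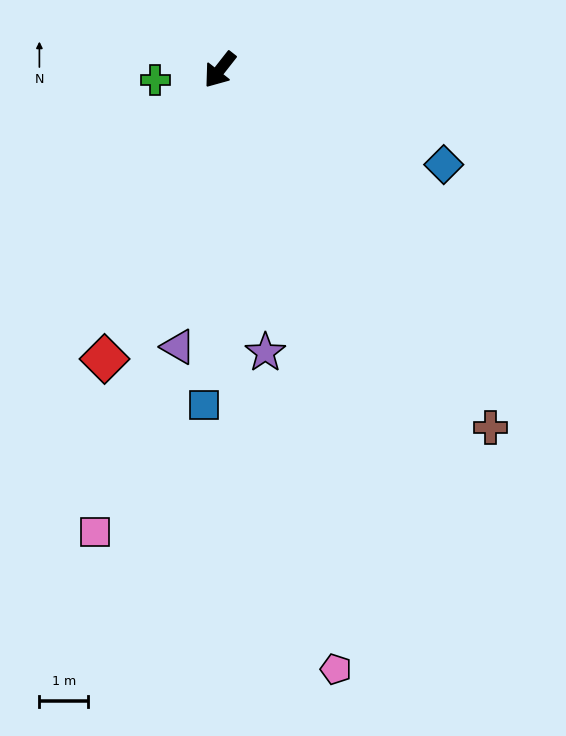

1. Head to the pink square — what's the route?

turn left 23°, forward 9.8 m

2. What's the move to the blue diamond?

turn left 105°, forward 5.0 m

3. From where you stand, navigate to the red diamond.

turn left 16°, forward 6.4 m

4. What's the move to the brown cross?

turn left 75°, forward 9.2 m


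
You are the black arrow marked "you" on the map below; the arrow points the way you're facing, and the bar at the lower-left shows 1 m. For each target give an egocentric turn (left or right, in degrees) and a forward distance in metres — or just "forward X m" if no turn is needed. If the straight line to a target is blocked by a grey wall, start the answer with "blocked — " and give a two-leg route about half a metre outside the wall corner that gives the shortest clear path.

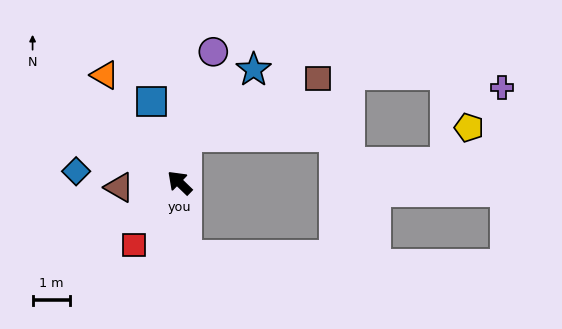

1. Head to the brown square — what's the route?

blocked — turn right 54°, forward 1.3 m, then turn right 58°, forward 3.9 m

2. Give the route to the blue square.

turn right 27°, forward 2.3 m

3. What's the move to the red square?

turn left 98°, forward 2.1 m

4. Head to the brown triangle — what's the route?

turn left 49°, forward 1.6 m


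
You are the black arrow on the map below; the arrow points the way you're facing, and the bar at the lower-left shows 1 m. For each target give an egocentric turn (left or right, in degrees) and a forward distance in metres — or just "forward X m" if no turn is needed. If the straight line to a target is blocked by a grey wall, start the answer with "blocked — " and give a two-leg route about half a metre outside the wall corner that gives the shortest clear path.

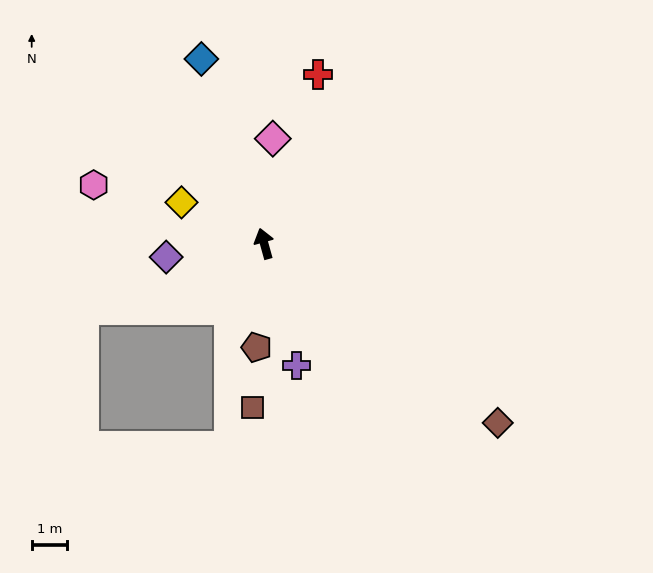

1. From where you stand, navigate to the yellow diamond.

turn left 48°, forward 2.6 m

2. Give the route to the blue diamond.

turn left 3°, forward 5.5 m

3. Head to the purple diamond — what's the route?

turn left 82°, forward 2.8 m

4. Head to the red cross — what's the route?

turn right 33°, forward 5.0 m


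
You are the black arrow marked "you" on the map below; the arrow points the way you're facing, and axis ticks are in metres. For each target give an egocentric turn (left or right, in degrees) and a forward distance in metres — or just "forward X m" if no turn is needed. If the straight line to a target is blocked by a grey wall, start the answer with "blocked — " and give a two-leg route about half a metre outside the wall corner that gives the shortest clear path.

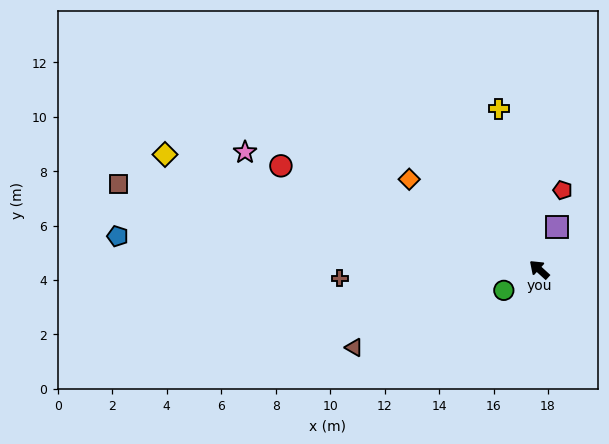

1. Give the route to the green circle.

turn left 73°, forward 1.5 m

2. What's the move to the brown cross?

turn left 45°, forward 7.3 m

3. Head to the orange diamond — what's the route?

turn left 8°, forward 5.8 m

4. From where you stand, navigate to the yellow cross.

turn right 34°, forward 6.1 m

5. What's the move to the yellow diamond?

turn left 25°, forward 14.4 m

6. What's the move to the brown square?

turn left 31°, forward 15.8 m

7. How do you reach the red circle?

turn left 20°, forward 10.2 m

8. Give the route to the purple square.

turn right 70°, forward 1.7 m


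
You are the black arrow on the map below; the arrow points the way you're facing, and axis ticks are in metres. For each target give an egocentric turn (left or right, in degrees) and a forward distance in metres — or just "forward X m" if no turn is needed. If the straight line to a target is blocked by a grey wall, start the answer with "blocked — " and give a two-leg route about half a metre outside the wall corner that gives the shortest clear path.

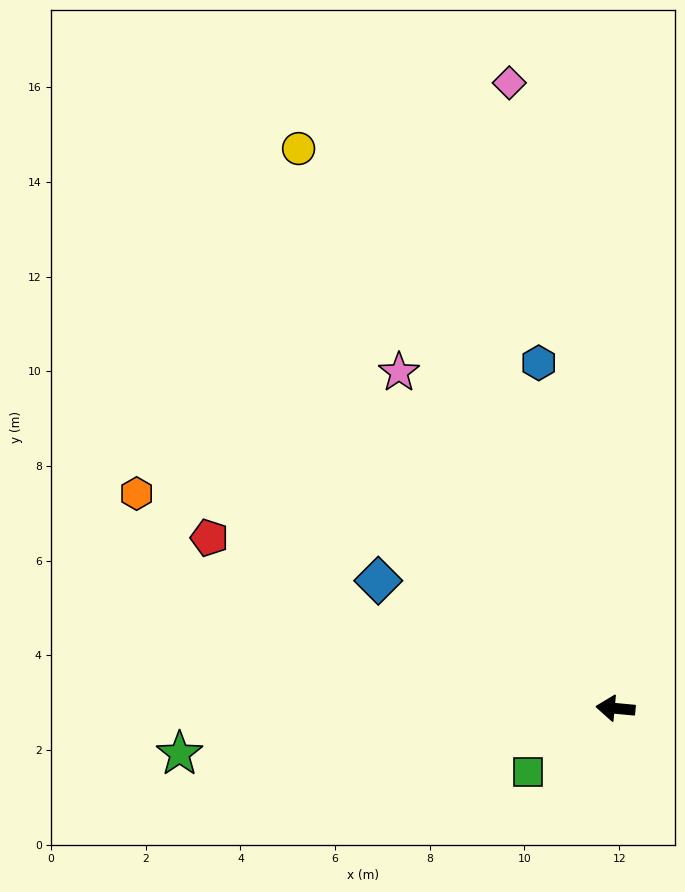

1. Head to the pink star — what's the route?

turn right 52°, forward 8.4 m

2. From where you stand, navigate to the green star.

turn left 11°, forward 9.3 m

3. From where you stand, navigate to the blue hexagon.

turn right 72°, forward 7.5 m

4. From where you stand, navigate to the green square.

turn left 41°, forward 2.3 m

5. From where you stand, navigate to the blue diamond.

turn right 23°, forward 5.7 m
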